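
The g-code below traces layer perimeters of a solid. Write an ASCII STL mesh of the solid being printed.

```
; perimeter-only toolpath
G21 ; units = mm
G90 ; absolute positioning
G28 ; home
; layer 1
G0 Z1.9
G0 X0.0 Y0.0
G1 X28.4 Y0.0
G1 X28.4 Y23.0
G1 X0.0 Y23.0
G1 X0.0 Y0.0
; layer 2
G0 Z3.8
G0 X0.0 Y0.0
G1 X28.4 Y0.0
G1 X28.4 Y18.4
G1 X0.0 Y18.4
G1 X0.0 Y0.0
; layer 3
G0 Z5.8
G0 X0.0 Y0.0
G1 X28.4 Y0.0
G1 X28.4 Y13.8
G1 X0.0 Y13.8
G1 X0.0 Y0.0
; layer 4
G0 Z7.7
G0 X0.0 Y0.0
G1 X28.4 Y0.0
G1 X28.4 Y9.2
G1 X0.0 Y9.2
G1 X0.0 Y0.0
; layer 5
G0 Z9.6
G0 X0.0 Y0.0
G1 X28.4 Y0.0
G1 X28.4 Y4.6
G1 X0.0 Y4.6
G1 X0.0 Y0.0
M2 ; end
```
solid part
  facet normal 0.0000 0.0000 -1.0000
    outer loop
      vertex 28.4 27.6 0.0
      vertex 28.4 0.0 0.0
      vertex 0.0 0.0 0.0
    endloop
  endfacet
  facet normal 0.0000 0.0000 -1.0000
    outer loop
      vertex 0.0 27.6 0.0
      vertex 28.4 27.6 0.0
      vertex 0.0 0.0 0.0
    endloop
  endfacet
  facet normal 0.0000 -1.0000 0.0000
    outer loop
      vertex 0.0 0.0 0.0
      vertex 28.4 0.0 0.0
      vertex 28.4 0.0 11.5
    endloop
  endfacet
  facet normal 0.0000 -1.0000 0.0000
    outer loop
      vertex 0.0 0.0 0.0
      vertex 28.4 0.0 11.5
      vertex 0.0 0.0 11.5
    endloop
  endfacet
  facet normal 0.0000 0.3846 0.9231
    outer loop
      vertex 0.0 0.0 11.5
      vertex 28.4 0.0 11.5
      vertex 28.4 27.6 0.0
    endloop
  endfacet
  facet normal 0.0000 0.3846 0.9231
    outer loop
      vertex 0.0 0.0 11.5
      vertex 28.4 27.6 0.0
      vertex 0.0 27.6 0.0
    endloop
  endfacet
  facet normal -1.0000 0.0000 0.0000
    outer loop
      vertex 0.0 0.0 11.5
      vertex 0.0 27.6 0.0
      vertex 0.0 0.0 0.0
    endloop
  endfacet
  facet normal 1.0000 0.0000 0.0000
    outer loop
      vertex 28.4 0.0 0.0
      vertex 28.4 27.6 0.0
      vertex 28.4 0.0 11.5
    endloop
  endfacet
endsolid part

The G0 Z moves step by Δz≈1.9 mm. The G1 loops shrink linearly with z, so the solid tapers from its base footprint up to z≈11.5. Closing with a flat bottom cap and the tapered top and triangulating gives 8 facets — a wedge (ramp): 28.4 × 27.6 mm base, rising to 11.5 mm along the y=0 edge and sloping linearly to z=0 at y=27.6.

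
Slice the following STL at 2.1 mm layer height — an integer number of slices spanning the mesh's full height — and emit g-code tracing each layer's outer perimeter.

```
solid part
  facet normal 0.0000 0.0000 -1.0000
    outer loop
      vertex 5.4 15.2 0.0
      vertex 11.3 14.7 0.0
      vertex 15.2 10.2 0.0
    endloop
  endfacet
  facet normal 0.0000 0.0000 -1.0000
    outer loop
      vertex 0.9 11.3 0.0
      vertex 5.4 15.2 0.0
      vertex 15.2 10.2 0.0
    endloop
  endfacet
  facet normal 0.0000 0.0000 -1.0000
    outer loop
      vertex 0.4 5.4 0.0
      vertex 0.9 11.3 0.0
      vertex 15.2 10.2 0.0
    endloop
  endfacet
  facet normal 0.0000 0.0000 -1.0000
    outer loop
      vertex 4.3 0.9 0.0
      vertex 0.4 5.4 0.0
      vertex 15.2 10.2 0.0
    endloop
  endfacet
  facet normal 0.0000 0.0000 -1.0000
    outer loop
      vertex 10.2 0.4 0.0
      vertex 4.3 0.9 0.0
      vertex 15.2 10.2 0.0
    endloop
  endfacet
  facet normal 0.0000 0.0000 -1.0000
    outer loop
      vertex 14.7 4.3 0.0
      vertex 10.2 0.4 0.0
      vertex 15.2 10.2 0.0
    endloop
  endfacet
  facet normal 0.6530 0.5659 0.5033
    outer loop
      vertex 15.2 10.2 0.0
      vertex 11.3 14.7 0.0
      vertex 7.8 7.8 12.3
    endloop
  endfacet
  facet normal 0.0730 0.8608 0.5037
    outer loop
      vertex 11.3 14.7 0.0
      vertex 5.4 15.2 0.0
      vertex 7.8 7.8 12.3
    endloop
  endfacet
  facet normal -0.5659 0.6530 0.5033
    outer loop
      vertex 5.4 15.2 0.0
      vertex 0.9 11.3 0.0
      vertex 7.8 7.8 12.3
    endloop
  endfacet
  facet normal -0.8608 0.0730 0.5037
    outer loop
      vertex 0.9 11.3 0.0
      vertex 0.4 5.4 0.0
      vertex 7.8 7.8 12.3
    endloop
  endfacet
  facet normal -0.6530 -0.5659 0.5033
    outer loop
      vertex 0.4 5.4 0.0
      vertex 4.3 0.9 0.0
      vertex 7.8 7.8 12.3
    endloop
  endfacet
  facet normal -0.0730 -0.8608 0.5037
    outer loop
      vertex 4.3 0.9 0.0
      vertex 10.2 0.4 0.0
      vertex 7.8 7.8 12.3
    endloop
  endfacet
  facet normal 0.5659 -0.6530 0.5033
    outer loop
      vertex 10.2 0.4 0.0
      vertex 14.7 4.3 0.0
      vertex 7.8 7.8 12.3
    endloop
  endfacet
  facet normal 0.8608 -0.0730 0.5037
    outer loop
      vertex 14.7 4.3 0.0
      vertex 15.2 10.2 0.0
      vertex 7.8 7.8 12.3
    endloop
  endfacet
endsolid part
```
; perimeter-only toolpath
G21 ; units = mm
G90 ; absolute positioning
G28 ; home
; layer 1
G0 Z2.1
G0 X14.0 Y9.8
G1 X10.7 Y13.5
G1 X5.8 Y14.0
G1 X2.1 Y10.7
G1 X1.6 Y5.8
G1 X4.9 Y2.1
G1 X9.8 Y1.6
G1 X13.5 Y4.9
G1 X14.0 Y9.8
; layer 2
G0 Z4.1
G0 X12.7 Y9.4
G1 X10.1 Y12.4
G1 X6.2 Y12.7
G1 X3.2 Y10.1
G1 X2.9 Y6.2
G1 X5.5 Y3.2
G1 X9.4 Y2.9
G1 X12.4 Y5.5
G1 X12.7 Y9.4
; layer 3
G0 Z6.2
G0 X11.5 Y9.0
G1 X9.6 Y11.2
G1 X6.6 Y11.5
G1 X4.3 Y9.6
G1 X4.1 Y6.6
G1 X6.0 Y4.3
G1 X9.0 Y4.1
G1 X11.2 Y6.0
G1 X11.5 Y9.0
; layer 4
G0 Z8.2
G0 X10.3 Y8.6
G1 X9.0 Y10.1
G1 X7.0 Y10.3
G1 X5.5 Y9.0
G1 X5.3 Y7.0
G1 X6.6 Y5.5
G1 X8.6 Y5.3
G1 X10.1 Y6.6
G1 X10.3 Y8.6
; layer 5
G0 Z10.3
G0 X9.0 Y8.2
G1 X8.4 Y8.9
G1 X7.4 Y9.0
G1 X6.7 Y8.4
G1 X6.6 Y7.4
G1 X7.2 Y6.7
G1 X8.2 Y6.6
G1 X8.9 Y7.2
G1 X9.0 Y8.2
M2 ; end

The solid is a regular 8-sided pyramid, base circumscribed radius ≈ 7.8 mm, apex at z ≈ 12.3 mm. Slicing at Δz = 2.1 mm — 6 equal slices spanning the solid's height, so layer i sits at z = i·h/6 — gives 5 non-empty perimeters. Each is a 8-segment closed polygon; G0 lifts to the layer z and rapids to the start vertex, then G1 traces the edges. The cross-section shrinks linearly with z (the slice at the apex is degenerate and omitted).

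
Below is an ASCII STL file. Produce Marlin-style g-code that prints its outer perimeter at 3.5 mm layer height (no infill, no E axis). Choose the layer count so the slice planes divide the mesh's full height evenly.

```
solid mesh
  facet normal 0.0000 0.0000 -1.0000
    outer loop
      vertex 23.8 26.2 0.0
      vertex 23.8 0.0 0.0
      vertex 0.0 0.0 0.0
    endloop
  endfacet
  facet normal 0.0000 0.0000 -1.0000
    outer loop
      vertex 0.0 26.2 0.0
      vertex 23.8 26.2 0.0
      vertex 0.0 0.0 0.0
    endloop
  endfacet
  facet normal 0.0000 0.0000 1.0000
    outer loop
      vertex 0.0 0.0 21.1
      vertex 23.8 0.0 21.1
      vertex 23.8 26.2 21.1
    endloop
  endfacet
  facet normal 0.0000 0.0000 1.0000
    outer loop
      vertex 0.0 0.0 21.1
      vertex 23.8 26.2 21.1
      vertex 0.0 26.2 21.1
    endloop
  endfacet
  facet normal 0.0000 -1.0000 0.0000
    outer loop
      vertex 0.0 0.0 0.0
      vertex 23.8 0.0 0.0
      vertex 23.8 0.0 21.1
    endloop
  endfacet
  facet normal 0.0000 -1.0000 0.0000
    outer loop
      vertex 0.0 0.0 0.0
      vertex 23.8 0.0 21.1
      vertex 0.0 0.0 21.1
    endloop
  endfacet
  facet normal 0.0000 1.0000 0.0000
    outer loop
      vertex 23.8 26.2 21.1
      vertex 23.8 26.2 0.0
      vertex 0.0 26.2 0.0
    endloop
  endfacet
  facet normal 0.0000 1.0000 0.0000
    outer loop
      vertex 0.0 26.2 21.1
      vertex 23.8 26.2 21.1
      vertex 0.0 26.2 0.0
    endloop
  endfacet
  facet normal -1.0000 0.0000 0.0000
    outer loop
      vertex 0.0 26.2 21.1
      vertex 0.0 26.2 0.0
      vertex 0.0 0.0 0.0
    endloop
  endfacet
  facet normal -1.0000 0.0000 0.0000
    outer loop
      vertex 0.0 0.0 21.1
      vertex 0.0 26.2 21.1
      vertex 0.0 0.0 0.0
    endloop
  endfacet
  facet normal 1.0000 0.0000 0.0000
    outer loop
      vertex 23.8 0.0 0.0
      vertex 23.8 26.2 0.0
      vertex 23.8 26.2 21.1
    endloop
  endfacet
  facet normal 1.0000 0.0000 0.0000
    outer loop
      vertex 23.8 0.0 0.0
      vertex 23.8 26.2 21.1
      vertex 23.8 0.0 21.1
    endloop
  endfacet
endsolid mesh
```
; perimeter-only toolpath
G21 ; units = mm
G90 ; absolute positioning
G28 ; home
; layer 1
G0 Z3.5
G0 X0.0 Y0.0
G1 X23.8 Y0.0
G1 X23.8 Y26.2
G1 X0.0 Y26.2
G1 X0.0 Y0.0
; layer 2
G0 Z7.0
G0 X0.0 Y0.0
G1 X23.8 Y0.0
G1 X23.8 Y26.2
G1 X0.0 Y26.2
G1 X0.0 Y0.0
; layer 3
G0 Z10.6
G0 X0.0 Y0.0
G1 X23.8 Y0.0
G1 X23.8 Y26.2
G1 X0.0 Y26.2
G1 X0.0 Y0.0
; layer 4
G0 Z14.1
G0 X0.0 Y0.0
G1 X23.8 Y0.0
G1 X23.8 Y26.2
G1 X0.0 Y26.2
G1 X0.0 Y0.0
; layer 5
G0 Z17.6
G0 X0.0 Y0.0
G1 X23.8 Y0.0
G1 X23.8 Y26.2
G1 X0.0 Y26.2
G1 X0.0 Y0.0
; layer 6
G0 Z21.1
G0 X0.0 Y0.0
G1 X23.8 Y0.0
G1 X23.8 Y26.2
G1 X0.0 Y26.2
G1 X0.0 Y0.0
M2 ; end

The solid is a rectangular box, roughly 23.8 × 26.2 mm footprint and 21.1 mm tall. Slicing at Δz = 3.5 mm — 6 equal slices spanning the solid's height, so layer i sits at z = i·h/6 — gives 6 non-empty perimeters. Each is a 4-segment closed polygon; G0 lifts to the layer z and rapids to the start vertex, then G1 traces the edges.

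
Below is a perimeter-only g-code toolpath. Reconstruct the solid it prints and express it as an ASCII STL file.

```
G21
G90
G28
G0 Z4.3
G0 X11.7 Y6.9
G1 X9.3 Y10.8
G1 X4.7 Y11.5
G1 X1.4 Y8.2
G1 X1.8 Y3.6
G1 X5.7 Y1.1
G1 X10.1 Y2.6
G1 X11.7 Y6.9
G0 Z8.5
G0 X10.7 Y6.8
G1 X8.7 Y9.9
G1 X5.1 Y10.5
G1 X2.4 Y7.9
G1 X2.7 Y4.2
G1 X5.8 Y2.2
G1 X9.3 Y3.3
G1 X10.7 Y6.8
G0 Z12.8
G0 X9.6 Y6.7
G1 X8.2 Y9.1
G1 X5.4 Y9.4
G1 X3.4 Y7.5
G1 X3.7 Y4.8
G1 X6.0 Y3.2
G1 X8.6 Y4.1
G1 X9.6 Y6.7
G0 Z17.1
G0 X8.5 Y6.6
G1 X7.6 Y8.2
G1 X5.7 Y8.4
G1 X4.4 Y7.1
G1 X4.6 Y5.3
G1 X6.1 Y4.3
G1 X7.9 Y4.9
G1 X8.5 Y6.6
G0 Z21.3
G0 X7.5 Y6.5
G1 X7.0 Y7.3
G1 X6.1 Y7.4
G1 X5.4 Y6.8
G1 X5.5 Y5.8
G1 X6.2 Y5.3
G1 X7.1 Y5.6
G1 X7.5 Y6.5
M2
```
solid part
  facet normal 0.0000 0.0000 -1.0000
    outer loop
      vertex 4.4 12.5 0.0
      vertex 9.9 11.7 0.0
      vertex 12.8 7.0 0.0
    endloop
  endfacet
  facet normal 0.0000 0.0000 -1.0000
    outer loop
      vertex 0.4 8.6 0.0
      vertex 4.4 12.5 0.0
      vertex 12.8 7.0 0.0
    endloop
  endfacet
  facet normal 0.0000 0.0000 -1.0000
    outer loop
      vertex 0.9 3.1 0.0
      vertex 0.4 8.6 0.0
      vertex 12.8 7.0 0.0
    endloop
  endfacet
  facet normal 0.0000 0.0000 -1.0000
    outer loop
      vertex 5.5 0.1 0.0
      vertex 0.9 3.1 0.0
      vertex 12.8 7.0 0.0
    endloop
  endfacet
  facet normal 0.0000 0.0000 -1.0000
    outer loop
      vertex 10.8 1.8 0.0
      vertex 5.5 0.1 0.0
      vertex 12.8 7.0 0.0
    endloop
  endfacet
  facet normal 0.8303 0.5123 0.2196
    outer loop
      vertex 12.8 7.0 0.0
      vertex 9.9 11.7 0.0
      vertex 6.4 6.4 25.6
    endloop
  endfacet
  facet normal 0.1404 0.9655 0.2191
    outer loop
      vertex 9.9 11.7 0.0
      vertex 4.4 12.5 0.0
      vertex 6.4 6.4 25.6
    endloop
  endfacet
  facet normal -0.6811 0.6985 0.2197
    outer loop
      vertex 4.4 12.5 0.0
      vertex 0.4 8.6 0.0
      vertex 6.4 6.4 25.6
    endloop
  endfacet
  facet normal -0.9715 -0.0883 0.2201
    outer loop
      vertex 0.4 8.6 0.0
      vertex 0.9 3.1 0.0
      vertex 6.4 6.4 25.6
    endloop
  endfacet
  facet normal -0.5329 -0.8171 0.2198
    outer loop
      vertex 0.9 3.1 0.0
      vertex 5.5 0.1 0.0
      vertex 6.4 6.4 25.6
    endloop
  endfacet
  facet normal 0.2981 -0.9293 0.2182
    outer loop
      vertex 5.5 0.1 0.0
      vertex 10.8 1.8 0.0
      vertex 6.4 6.4 25.6
    endloop
  endfacet
  facet normal 0.9106 -0.3502 0.2194
    outer loop
      vertex 10.8 1.8 0.0
      vertex 12.8 7.0 0.0
      vertex 6.4 6.4 25.6
    endloop
  endfacet
endsolid part

The G0 Z moves step by Δz≈4.3 mm. The G1 loops shrink linearly with z, so the solid tapers from its base footprint up to z≈25.6. Closing with a flat bottom cap and the tapered top and triangulating gives 12 facets — a regular 7-sided pyramid, base circumscribed radius ≈ 6.4 mm, apex at z ≈ 25.6 mm.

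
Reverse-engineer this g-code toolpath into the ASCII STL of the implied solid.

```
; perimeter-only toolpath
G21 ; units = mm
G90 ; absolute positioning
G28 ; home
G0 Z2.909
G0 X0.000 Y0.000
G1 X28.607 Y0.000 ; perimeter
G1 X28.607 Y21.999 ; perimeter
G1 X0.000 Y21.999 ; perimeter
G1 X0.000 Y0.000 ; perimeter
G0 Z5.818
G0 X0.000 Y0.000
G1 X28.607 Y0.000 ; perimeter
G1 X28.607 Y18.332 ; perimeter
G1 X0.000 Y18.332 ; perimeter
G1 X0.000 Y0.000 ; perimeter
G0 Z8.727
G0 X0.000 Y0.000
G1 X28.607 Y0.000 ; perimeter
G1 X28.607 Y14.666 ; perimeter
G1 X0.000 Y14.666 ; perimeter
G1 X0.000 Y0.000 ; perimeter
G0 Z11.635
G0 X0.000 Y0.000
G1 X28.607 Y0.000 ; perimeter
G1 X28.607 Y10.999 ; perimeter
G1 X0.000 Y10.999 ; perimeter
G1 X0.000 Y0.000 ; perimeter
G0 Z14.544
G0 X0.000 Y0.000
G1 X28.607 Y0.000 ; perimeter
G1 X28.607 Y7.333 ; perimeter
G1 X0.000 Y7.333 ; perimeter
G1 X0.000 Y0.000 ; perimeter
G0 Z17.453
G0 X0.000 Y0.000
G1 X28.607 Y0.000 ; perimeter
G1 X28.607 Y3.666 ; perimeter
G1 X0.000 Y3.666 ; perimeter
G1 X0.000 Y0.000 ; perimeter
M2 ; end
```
solid part
  facet normal 0.0000 0.0000 -1.0000
    outer loop
      vertex 28.607 25.665 0.000
      vertex 28.607 0.000 0.000
      vertex 0.000 0.000 0.000
    endloop
  endfacet
  facet normal 0.0000 0.0000 -1.0000
    outer loop
      vertex 0.000 25.665 0.000
      vertex 28.607 25.665 0.000
      vertex 0.000 0.000 0.000
    endloop
  endfacet
  facet normal 0.0000 -1.0000 0.0000
    outer loop
      vertex 0.000 0.000 0.000
      vertex 28.607 0.000 0.000
      vertex 28.607 0.000 20.362
    endloop
  endfacet
  facet normal 0.0000 -1.0000 0.0000
    outer loop
      vertex 0.000 0.000 0.000
      vertex 28.607 0.000 20.362
      vertex 0.000 0.000 20.362
    endloop
  endfacet
  facet normal 0.0000 0.6215 0.7834
    outer loop
      vertex 0.000 0.000 20.362
      vertex 28.607 0.000 20.362
      vertex 28.607 25.665 0.000
    endloop
  endfacet
  facet normal 0.0000 0.6215 0.7834
    outer loop
      vertex 0.000 0.000 20.362
      vertex 28.607 25.665 0.000
      vertex 0.000 25.665 0.000
    endloop
  endfacet
  facet normal -1.0000 0.0000 0.0000
    outer loop
      vertex 0.000 0.000 20.362
      vertex 0.000 25.665 0.000
      vertex 0.000 0.000 0.000
    endloop
  endfacet
  facet normal 1.0000 0.0000 0.0000
    outer loop
      vertex 28.607 0.000 0.000
      vertex 28.607 25.665 0.000
      vertex 28.607 0.000 20.362
    endloop
  endfacet
endsolid part

The G0 Z moves step by Δz≈2.909 mm. The G1 loops shrink linearly with z, so the solid tapers from its base footprint up to z≈20.4. Closing with a flat bottom cap and the tapered top and triangulating gives 8 facets — a wedge (ramp): 28.6 × 25.7 mm base, rising to 20.4 mm along the y=0 edge and sloping linearly to z=0 at y=25.7.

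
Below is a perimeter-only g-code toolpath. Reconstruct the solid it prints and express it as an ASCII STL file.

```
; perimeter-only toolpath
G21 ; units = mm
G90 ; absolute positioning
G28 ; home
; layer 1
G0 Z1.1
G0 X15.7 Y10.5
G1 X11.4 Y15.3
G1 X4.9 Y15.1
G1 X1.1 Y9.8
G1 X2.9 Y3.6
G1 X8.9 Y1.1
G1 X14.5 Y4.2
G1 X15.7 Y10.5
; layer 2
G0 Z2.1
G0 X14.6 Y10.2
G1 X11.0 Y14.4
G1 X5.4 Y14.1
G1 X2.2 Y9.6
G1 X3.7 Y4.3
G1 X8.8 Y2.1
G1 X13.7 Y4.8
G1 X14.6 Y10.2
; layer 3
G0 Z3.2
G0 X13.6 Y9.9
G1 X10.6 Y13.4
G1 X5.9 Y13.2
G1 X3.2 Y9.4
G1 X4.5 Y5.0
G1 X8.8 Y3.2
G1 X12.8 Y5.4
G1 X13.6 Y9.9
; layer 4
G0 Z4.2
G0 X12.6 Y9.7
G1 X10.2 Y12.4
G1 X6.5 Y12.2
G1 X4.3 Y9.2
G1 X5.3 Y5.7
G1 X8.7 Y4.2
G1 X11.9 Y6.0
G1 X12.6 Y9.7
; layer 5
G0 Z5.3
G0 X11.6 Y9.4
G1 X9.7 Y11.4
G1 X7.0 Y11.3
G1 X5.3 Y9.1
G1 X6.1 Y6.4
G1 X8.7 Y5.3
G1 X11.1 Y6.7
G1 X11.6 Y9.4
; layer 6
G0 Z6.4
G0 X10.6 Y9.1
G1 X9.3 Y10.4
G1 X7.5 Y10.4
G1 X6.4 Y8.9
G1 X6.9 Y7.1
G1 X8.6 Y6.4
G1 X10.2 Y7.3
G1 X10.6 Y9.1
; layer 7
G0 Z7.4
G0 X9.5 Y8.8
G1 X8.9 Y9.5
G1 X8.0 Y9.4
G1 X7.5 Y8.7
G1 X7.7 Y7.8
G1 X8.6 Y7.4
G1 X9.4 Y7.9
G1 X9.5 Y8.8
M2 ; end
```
solid part
  facet normal 0.0000 0.0000 -1.0000
    outer loop
      vertex 4.4 16.0 0.0
      vertex 11.8 16.3 0.0
      vertex 16.7 10.8 0.0
    endloop
  endfacet
  facet normal 0.0000 0.0000 -1.0000
    outer loop
      vertex 0.1 10.0 0.0
      vertex 4.4 16.0 0.0
      vertex 16.7 10.8 0.0
    endloop
  endfacet
  facet normal 0.0000 0.0000 -1.0000
    outer loop
      vertex 2.1 2.9 0.0
      vertex 0.1 10.0 0.0
      vertex 16.7 10.8 0.0
    endloop
  endfacet
  facet normal 0.0000 0.0000 -1.0000
    outer loop
      vertex 8.9 0.0 0.0
      vertex 2.1 2.9 0.0
      vertex 16.7 10.8 0.0
    endloop
  endfacet
  facet normal 0.0000 0.0000 -1.0000
    outer loop
      vertex 15.4 3.6 0.0
      vertex 8.9 0.0 0.0
      vertex 16.7 10.8 0.0
    endloop
  endfacet
  facet normal 0.5549 0.4944 0.6691
    outer loop
      vertex 16.7 10.8 0.0
      vertex 11.8 16.3 0.0
      vertex 8.5 8.5 8.5
    endloop
  endfacet
  facet normal -0.0301 0.7423 0.6694
    outer loop
      vertex 11.8 16.3 0.0
      vertex 4.4 16.0 0.0
      vertex 8.5 8.5 8.5
    endloop
  endfacet
  facet normal -0.6023 0.4317 0.6714
    outer loop
      vertex 4.4 16.0 0.0
      vertex 0.1 10.0 0.0
      vertex 8.5 8.5 8.5
    endloop
  endfacet
  facet normal -0.7143 -0.2012 0.6703
    outer loop
      vertex 0.1 10.0 0.0
      vertex 2.1 2.9 0.0
      vertex 8.5 8.5 8.5
    endloop
  endfacet
  facet normal -0.2914 -0.6832 0.6695
    outer loop
      vertex 2.1 2.9 0.0
      vertex 8.9 0.0 0.0
      vertex 8.5 8.5 8.5
    endloop
  endfacet
  facet normal 0.3606 -0.6510 0.6680
    outer loop
      vertex 8.9 0.0 0.0
      vertex 15.4 3.6 0.0
      vertex 8.5 8.5 8.5
    endloop
  endfacet
  facet normal 0.7310 -0.1320 0.6695
    outer loop
      vertex 15.4 3.6 0.0
      vertex 16.7 10.8 0.0
      vertex 8.5 8.5 8.5
    endloop
  endfacet
endsolid part

The G0 Z moves step by Δz≈1.1 mm. The G1 loops shrink linearly with z, so the solid tapers from its base footprint up to z≈8.5. Closing with a flat bottom cap and the tapered top and triangulating gives 12 facets — a regular 7-sided pyramid, base circumscribed radius ≈ 8.5 mm, apex at z ≈ 8.5 mm.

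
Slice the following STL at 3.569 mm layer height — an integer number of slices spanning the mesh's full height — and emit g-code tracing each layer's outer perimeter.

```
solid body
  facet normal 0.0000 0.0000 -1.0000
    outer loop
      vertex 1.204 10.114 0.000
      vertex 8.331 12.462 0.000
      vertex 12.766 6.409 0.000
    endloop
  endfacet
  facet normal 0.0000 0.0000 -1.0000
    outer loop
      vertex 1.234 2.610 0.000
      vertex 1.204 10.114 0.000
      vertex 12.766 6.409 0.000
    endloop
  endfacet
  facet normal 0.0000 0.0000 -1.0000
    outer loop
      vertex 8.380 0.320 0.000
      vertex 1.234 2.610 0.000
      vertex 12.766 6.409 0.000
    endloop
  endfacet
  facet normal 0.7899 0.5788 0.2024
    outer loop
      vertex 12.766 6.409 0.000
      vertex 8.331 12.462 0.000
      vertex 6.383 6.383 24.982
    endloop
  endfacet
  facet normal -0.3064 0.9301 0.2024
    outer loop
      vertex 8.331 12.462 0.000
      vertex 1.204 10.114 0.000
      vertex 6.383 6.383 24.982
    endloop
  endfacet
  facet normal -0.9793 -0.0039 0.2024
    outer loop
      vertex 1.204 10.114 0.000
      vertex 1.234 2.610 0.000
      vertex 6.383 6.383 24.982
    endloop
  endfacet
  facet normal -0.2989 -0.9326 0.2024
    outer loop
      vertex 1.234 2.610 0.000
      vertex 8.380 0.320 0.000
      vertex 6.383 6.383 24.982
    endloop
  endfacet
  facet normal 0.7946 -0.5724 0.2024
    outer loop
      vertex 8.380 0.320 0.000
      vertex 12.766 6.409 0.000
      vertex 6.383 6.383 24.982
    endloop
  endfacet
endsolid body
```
; perimeter-only toolpath
G21 ; units = mm
G90 ; absolute positioning
G28 ; home
; layer 1
G0 Z3.569
G0 X11.854 Y6.405
G1 X8.053 Y11.594
G1 X1.944 Y9.581
G1 X1.970 Y3.149
G1 X8.095 Y1.186
G1 X11.854 Y6.405
; layer 2
G0 Z7.138
G0 X10.942 Y6.402
G1 X7.774 Y10.725
G1 X2.684 Y9.048
G1 X2.705 Y3.688
G1 X7.809 Y2.052
G1 X10.942 Y6.402
; layer 3
G0 Z10.707
G0 X10.030 Y6.398
G1 X7.496 Y9.857
G1 X3.424 Y8.515
G1 X3.441 Y4.227
G1 X7.524 Y2.918
G1 X10.030 Y6.398
; layer 4
G0 Z14.275
G0 X9.119 Y6.394
G1 X7.218 Y8.988
G1 X4.163 Y7.982
G1 X4.176 Y4.766
G1 X7.239 Y3.785
G1 X9.119 Y6.394
; layer 5
G0 Z17.844
G0 X8.207 Y6.390
G1 X6.940 Y8.120
G1 X4.903 Y7.449
G1 X4.912 Y5.305
G1 X6.954 Y4.651
G1 X8.207 Y6.390
; layer 6
G0 Z21.413
G0 X7.295 Y6.387
G1 X6.661 Y7.251
G1 X5.643 Y6.916
G1 X5.647 Y5.844
G1 X6.668 Y5.517
G1 X7.295 Y6.387
M2 ; end

The solid is a regular 5-sided pyramid, base circumscribed radius ≈ 6.38 mm, apex at z ≈ 25 mm. Slicing at Δz = 3.569 mm — 7 equal slices spanning the solid's height, so layer i sits at z = i·h/7 — gives 6 non-empty perimeters. Each is a 5-segment closed polygon; G0 lifts to the layer z and rapids to the start vertex, then G1 traces the edges. The cross-section shrinks linearly with z (the slice at the apex is degenerate and omitted).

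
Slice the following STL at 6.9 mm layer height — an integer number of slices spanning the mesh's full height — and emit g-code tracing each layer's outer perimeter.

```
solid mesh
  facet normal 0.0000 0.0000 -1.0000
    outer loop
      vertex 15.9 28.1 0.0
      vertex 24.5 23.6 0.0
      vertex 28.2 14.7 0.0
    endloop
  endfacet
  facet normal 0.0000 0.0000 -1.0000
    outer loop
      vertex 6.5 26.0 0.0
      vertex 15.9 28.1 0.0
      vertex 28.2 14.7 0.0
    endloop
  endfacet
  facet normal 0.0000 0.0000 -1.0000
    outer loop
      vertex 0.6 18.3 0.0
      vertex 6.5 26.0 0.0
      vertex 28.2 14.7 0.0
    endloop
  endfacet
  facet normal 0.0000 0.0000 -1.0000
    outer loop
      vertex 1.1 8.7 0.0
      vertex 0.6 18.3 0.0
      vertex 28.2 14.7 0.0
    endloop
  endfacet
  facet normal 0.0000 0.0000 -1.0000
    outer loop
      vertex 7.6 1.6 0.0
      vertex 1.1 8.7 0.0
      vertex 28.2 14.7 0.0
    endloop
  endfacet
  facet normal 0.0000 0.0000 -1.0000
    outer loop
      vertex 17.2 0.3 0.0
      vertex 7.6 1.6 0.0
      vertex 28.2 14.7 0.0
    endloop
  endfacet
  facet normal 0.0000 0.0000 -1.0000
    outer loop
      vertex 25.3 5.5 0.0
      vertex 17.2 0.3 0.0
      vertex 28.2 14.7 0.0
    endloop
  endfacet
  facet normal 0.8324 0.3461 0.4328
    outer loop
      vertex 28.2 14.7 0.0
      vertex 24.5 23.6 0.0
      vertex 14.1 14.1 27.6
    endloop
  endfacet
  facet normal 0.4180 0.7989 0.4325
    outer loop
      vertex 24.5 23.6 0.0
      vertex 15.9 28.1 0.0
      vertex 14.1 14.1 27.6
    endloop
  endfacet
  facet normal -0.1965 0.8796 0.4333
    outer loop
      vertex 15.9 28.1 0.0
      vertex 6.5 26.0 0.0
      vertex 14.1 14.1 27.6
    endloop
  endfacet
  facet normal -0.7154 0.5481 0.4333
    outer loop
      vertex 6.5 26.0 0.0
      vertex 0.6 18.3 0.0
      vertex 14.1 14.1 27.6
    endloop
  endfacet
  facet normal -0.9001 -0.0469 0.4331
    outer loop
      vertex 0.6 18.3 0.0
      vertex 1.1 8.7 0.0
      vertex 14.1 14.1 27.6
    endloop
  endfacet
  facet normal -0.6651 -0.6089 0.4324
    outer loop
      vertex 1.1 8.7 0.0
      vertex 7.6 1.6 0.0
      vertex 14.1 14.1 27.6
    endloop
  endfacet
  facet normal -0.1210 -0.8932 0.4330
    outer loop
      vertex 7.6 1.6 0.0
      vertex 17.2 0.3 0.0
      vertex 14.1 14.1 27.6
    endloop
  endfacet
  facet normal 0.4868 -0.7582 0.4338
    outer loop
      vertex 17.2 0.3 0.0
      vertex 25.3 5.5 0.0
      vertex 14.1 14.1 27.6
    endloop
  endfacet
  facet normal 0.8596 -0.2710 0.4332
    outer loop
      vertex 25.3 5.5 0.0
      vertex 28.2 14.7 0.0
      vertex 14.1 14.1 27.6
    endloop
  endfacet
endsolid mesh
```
; perimeter-only toolpath
G21 ; units = mm
G90 ; absolute positioning
G28 ; home
; layer 1
G0 Z6.9
G0 X24.7 Y14.5
G1 X21.9 Y21.2
G1 X15.5 Y24.6
G1 X8.4 Y23.0
G1 X4.0 Y17.2
G1 X4.3 Y10.0
G1 X9.2 Y4.7
G1 X16.4 Y3.8
G1 X22.5 Y7.7
G1 X24.7 Y14.5
; layer 2
G0 Z13.8
G0 X21.1 Y14.4
G1 X19.3 Y18.9
G1 X15.0 Y21.1
G1 X10.3 Y20.1
G1 X7.3 Y16.2
G1 X7.6 Y11.4
G1 X10.8 Y7.8
G1 X15.6 Y7.2
G1 X19.7 Y9.8
G1 X21.1 Y14.4
; layer 3
G0 Z20.7
G0 X17.6 Y14.2
G1 X16.7 Y16.5
G1 X14.5 Y17.6
G1 X12.2 Y17.1
G1 X10.7 Y15.1
G1 X10.9 Y12.8
G1 X12.5 Y11.0
G1 X14.9 Y10.7
G1 X16.9 Y12.0
G1 X17.6 Y14.2
M2 ; end

The solid is a regular 9-sided pyramid, base circumscribed radius ≈ 14.1 mm, apex at z ≈ 27.6 mm. Slicing at Δz = 6.9 mm — 4 equal slices spanning the solid's height, so layer i sits at z = i·h/4 — gives 3 non-empty perimeters. Each is a 9-segment closed polygon; G0 lifts to the layer z and rapids to the start vertex, then G1 traces the edges. The cross-section shrinks linearly with z (the slice at the apex is degenerate and omitted).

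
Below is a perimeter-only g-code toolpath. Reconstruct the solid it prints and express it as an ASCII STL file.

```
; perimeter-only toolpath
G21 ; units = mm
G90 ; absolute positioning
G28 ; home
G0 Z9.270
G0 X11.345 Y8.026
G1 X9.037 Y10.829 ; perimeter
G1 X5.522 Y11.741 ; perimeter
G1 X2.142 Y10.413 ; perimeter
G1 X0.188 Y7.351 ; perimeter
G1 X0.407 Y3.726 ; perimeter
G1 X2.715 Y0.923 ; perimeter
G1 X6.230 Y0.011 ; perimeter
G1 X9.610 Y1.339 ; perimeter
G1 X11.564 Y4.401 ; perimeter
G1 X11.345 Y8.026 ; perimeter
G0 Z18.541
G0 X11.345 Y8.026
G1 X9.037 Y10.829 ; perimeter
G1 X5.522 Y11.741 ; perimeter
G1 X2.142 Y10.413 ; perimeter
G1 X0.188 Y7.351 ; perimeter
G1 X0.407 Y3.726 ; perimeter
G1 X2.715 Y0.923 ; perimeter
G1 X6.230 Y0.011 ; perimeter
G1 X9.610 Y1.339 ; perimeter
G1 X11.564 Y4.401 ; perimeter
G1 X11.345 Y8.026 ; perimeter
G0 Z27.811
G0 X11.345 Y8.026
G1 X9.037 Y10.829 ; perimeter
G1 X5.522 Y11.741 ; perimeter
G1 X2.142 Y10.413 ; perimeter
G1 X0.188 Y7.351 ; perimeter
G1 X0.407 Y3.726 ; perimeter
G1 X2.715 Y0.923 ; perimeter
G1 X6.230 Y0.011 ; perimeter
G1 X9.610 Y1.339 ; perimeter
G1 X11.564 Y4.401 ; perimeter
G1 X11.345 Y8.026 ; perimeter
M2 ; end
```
solid part
  facet normal 0.0000 0.0000 -1.0000
    outer loop
      vertex 5.522 11.741 0.000
      vertex 9.037 10.829 0.000
      vertex 11.345 8.026 0.000
    endloop
  endfacet
  facet normal 0.0000 0.0000 -1.0000
    outer loop
      vertex 2.142 10.413 0.000
      vertex 5.522 11.741 0.000
      vertex 11.345 8.026 0.000
    endloop
  endfacet
  facet normal 0.0000 0.0000 -1.0000
    outer loop
      vertex 0.188 7.351 0.000
      vertex 2.142 10.413 0.000
      vertex 11.345 8.026 0.000
    endloop
  endfacet
  facet normal 0.0000 0.0000 -1.0000
    outer loop
      vertex 0.407 3.726 0.000
      vertex 0.188 7.351 0.000
      vertex 11.345 8.026 0.000
    endloop
  endfacet
  facet normal 0.0000 0.0000 -1.0000
    outer loop
      vertex 2.715 0.923 0.000
      vertex 0.407 3.726 0.000
      vertex 11.345 8.026 0.000
    endloop
  endfacet
  facet normal 0.0000 0.0000 -1.0000
    outer loop
      vertex 6.230 0.011 0.000
      vertex 2.715 0.923 0.000
      vertex 11.345 8.026 0.000
    endloop
  endfacet
  facet normal 0.0000 0.0000 -1.0000
    outer loop
      vertex 9.610 1.339 0.000
      vertex 6.230 0.011 0.000
      vertex 11.345 8.026 0.000
    endloop
  endfacet
  facet normal 0.0000 0.0000 -1.0000
    outer loop
      vertex 11.564 4.401 0.000
      vertex 9.610 1.339 0.000
      vertex 11.345 8.026 0.000
    endloop
  endfacet
  facet normal 0.0000 0.0000 1.0000
    outer loop
      vertex 11.345 8.026 27.811
      vertex 9.037 10.829 27.811
      vertex 5.522 11.741 27.811
    endloop
  endfacet
  facet normal 0.0000 0.0000 1.0000
    outer loop
      vertex 11.345 8.026 27.811
      vertex 5.522 11.741 27.811
      vertex 2.142 10.413 27.811
    endloop
  endfacet
  facet normal 0.0000 0.0000 1.0000
    outer loop
      vertex 11.345 8.026 27.811
      vertex 2.142 10.413 27.811
      vertex 0.188 7.351 27.811
    endloop
  endfacet
  facet normal 0.0000 0.0000 1.0000
    outer loop
      vertex 11.345 8.026 27.811
      vertex 0.188 7.351 27.811
      vertex 0.407 3.726 27.811
    endloop
  endfacet
  facet normal 0.0000 0.0000 1.0000
    outer loop
      vertex 11.345 8.026 27.811
      vertex 0.407 3.726 27.811
      vertex 2.715 0.923 27.811
    endloop
  endfacet
  facet normal 0.0000 0.0000 1.0000
    outer loop
      vertex 11.345 8.026 27.811
      vertex 2.715 0.923 27.811
      vertex 6.230 0.011 27.811
    endloop
  endfacet
  facet normal 0.0000 0.0000 1.0000
    outer loop
      vertex 11.345 8.026 27.811
      vertex 6.230 0.011 27.811
      vertex 9.610 1.339 27.811
    endloop
  endfacet
  facet normal 0.0000 0.0000 1.0000
    outer loop
      vertex 11.345 8.026 27.811
      vertex 9.610 1.339 27.811
      vertex 11.564 4.401 27.811
    endloop
  endfacet
  facet normal 0.7720 0.6356 0.0000
    outer loop
      vertex 11.345 8.026 0.000
      vertex 9.037 10.829 0.000
      vertex 9.037 10.829 27.811
    endloop
  endfacet
  facet normal 0.7720 0.6356 0.0000
    outer loop
      vertex 11.345 8.026 0.000
      vertex 9.037 10.829 27.811
      vertex 11.345 8.026 27.811
    endloop
  endfacet
  facet normal 0.2511 0.9679 0.0000
    outer loop
      vertex 9.037 10.829 0.000
      vertex 5.522 11.741 0.000
      vertex 5.522 11.741 27.811
    endloop
  endfacet
  facet normal 0.2511 0.9679 0.0000
    outer loop
      vertex 9.037 10.829 0.000
      vertex 5.522 11.741 27.811
      vertex 9.037 10.829 27.811
    endloop
  endfacet
  facet normal -0.3657 0.9307 0.0000
    outer loop
      vertex 5.522 11.741 0.000
      vertex 2.142 10.413 0.000
      vertex 2.142 10.413 27.811
    endloop
  endfacet
  facet normal -0.3657 0.9307 0.0000
    outer loop
      vertex 5.522 11.741 0.000
      vertex 2.142 10.413 27.811
      vertex 5.522 11.741 27.811
    endloop
  endfacet
  facet normal -0.8430 0.5379 0.0000
    outer loop
      vertex 2.142 10.413 0.000
      vertex 0.188 7.351 0.000
      vertex 0.188 7.351 27.811
    endloop
  endfacet
  facet normal -0.8430 0.5379 0.0000
    outer loop
      vertex 2.142 10.413 0.000
      vertex 0.188 7.351 27.811
      vertex 2.142 10.413 27.811
    endloop
  endfacet
  facet normal -0.9982 -0.0603 0.0000
    outer loop
      vertex 0.188 7.351 0.000
      vertex 0.407 3.726 0.000
      vertex 0.407 3.726 27.811
    endloop
  endfacet
  facet normal -0.9982 -0.0603 0.0000
    outer loop
      vertex 0.188 7.351 0.000
      vertex 0.407 3.726 27.811
      vertex 0.188 7.351 27.811
    endloop
  endfacet
  facet normal -0.7720 -0.6356 0.0000
    outer loop
      vertex 0.407 3.726 0.000
      vertex 2.715 0.923 0.000
      vertex 2.715 0.923 27.811
    endloop
  endfacet
  facet normal -0.7720 -0.6356 0.0000
    outer loop
      vertex 0.407 3.726 0.000
      vertex 2.715 0.923 27.811
      vertex 0.407 3.726 27.811
    endloop
  endfacet
  facet normal -0.2511 -0.9679 0.0000
    outer loop
      vertex 2.715 0.923 0.000
      vertex 6.230 0.011 0.000
      vertex 6.230 0.011 27.811
    endloop
  endfacet
  facet normal -0.2511 -0.9679 0.0000
    outer loop
      vertex 2.715 0.923 0.000
      vertex 6.230 0.011 27.811
      vertex 2.715 0.923 27.811
    endloop
  endfacet
  facet normal 0.3657 -0.9307 0.0000
    outer loop
      vertex 6.230 0.011 0.000
      vertex 9.610 1.339 0.000
      vertex 9.610 1.339 27.811
    endloop
  endfacet
  facet normal 0.3657 -0.9307 0.0000
    outer loop
      vertex 6.230 0.011 0.000
      vertex 9.610 1.339 27.811
      vertex 6.230 0.011 27.811
    endloop
  endfacet
  facet normal 0.8430 -0.5379 0.0000
    outer loop
      vertex 9.610 1.339 0.000
      vertex 11.564 4.401 0.000
      vertex 11.564 4.401 27.811
    endloop
  endfacet
  facet normal 0.8430 -0.5379 0.0000
    outer loop
      vertex 9.610 1.339 0.000
      vertex 11.564 4.401 27.811
      vertex 9.610 1.339 27.811
    endloop
  endfacet
  facet normal 0.9982 0.0603 0.0000
    outer loop
      vertex 11.564 4.401 0.000
      vertex 11.345 8.026 0.000
      vertex 11.345 8.026 27.811
    endloop
  endfacet
  facet normal 0.9982 0.0603 0.0000
    outer loop
      vertex 11.564 4.401 0.000
      vertex 11.345 8.026 27.811
      vertex 11.564 4.401 27.811
    endloop
  endfacet
endsolid part

The G0 Z moves step by Δz≈9.270 mm. Every layer's G1 loop is the same polygon, so the solid is a straight extrusion of it from z=0 to z≈27.8. Closing with flat bottom and top caps and triangulating gives 36 facets — a regular 10-sided prism (a cylinder approximated with 10 flat sides), circumscribed radius ≈ 5.88 mm, height ≈ 27.8 mm.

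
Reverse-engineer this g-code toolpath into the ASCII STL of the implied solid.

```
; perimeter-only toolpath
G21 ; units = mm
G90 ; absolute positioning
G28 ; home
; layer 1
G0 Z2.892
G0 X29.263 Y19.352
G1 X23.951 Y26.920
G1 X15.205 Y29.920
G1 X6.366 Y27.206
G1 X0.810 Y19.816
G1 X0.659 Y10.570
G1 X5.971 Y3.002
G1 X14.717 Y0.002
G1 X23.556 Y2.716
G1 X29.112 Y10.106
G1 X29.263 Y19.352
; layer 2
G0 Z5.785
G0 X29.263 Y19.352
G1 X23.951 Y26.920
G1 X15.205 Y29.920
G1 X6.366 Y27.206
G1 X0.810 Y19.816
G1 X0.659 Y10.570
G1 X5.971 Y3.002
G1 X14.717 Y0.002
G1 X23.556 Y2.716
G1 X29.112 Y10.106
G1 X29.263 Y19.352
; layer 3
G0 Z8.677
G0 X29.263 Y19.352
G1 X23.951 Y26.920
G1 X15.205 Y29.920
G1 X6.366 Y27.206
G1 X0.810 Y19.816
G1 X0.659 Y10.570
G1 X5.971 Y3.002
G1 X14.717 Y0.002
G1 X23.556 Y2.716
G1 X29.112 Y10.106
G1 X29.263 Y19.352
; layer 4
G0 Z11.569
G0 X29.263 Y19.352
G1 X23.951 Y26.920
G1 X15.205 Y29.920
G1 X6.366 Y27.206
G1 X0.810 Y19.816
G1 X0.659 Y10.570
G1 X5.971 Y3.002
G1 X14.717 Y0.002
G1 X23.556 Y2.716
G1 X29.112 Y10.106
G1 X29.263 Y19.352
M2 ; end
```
solid part
  facet normal 0.0000 0.0000 -1.0000
    outer loop
      vertex 15.205 29.920 0.000
      vertex 23.951 26.920 0.000
      vertex 29.263 19.352 0.000
    endloop
  endfacet
  facet normal 0.0000 0.0000 -1.0000
    outer loop
      vertex 6.366 27.206 0.000
      vertex 15.205 29.920 0.000
      vertex 29.263 19.352 0.000
    endloop
  endfacet
  facet normal 0.0000 0.0000 -1.0000
    outer loop
      vertex 0.810 19.816 0.000
      vertex 6.366 27.206 0.000
      vertex 29.263 19.352 0.000
    endloop
  endfacet
  facet normal 0.0000 0.0000 -1.0000
    outer loop
      vertex 0.659 10.570 0.000
      vertex 0.810 19.816 0.000
      vertex 29.263 19.352 0.000
    endloop
  endfacet
  facet normal 0.0000 0.0000 -1.0000
    outer loop
      vertex 5.971 3.002 0.000
      vertex 0.659 10.570 0.000
      vertex 29.263 19.352 0.000
    endloop
  endfacet
  facet normal 0.0000 0.0000 -1.0000
    outer loop
      vertex 14.717 0.002 0.000
      vertex 5.971 3.002 0.000
      vertex 29.263 19.352 0.000
    endloop
  endfacet
  facet normal 0.0000 0.0000 -1.0000
    outer loop
      vertex 23.556 2.716 0.000
      vertex 14.717 0.002 0.000
      vertex 29.263 19.352 0.000
    endloop
  endfacet
  facet normal 0.0000 0.0000 -1.0000
    outer loop
      vertex 29.112 10.106 0.000
      vertex 23.556 2.716 0.000
      vertex 29.263 19.352 0.000
    endloop
  endfacet
  facet normal 0.0000 0.0000 1.0000
    outer loop
      vertex 29.263 19.352 11.569
      vertex 23.951 26.920 11.569
      vertex 15.205 29.920 11.569
    endloop
  endfacet
  facet normal 0.0000 0.0000 1.0000
    outer loop
      vertex 29.263 19.352 11.569
      vertex 15.205 29.920 11.569
      vertex 6.366 27.206 11.569
    endloop
  endfacet
  facet normal 0.0000 0.0000 1.0000
    outer loop
      vertex 29.263 19.352 11.569
      vertex 6.366 27.206 11.569
      vertex 0.810 19.816 11.569
    endloop
  endfacet
  facet normal 0.0000 0.0000 1.0000
    outer loop
      vertex 29.263 19.352 11.569
      vertex 0.810 19.816 11.569
      vertex 0.659 10.570 11.569
    endloop
  endfacet
  facet normal 0.0000 0.0000 1.0000
    outer loop
      vertex 29.263 19.352 11.569
      vertex 0.659 10.570 11.569
      vertex 5.971 3.002 11.569
    endloop
  endfacet
  facet normal 0.0000 0.0000 1.0000
    outer loop
      vertex 29.263 19.352 11.569
      vertex 5.971 3.002 11.569
      vertex 14.717 0.002 11.569
    endloop
  endfacet
  facet normal 0.0000 0.0000 1.0000
    outer loop
      vertex 29.263 19.352 11.569
      vertex 14.717 0.002 11.569
      vertex 23.556 2.716 11.569
    endloop
  endfacet
  facet normal 0.0000 0.0000 1.0000
    outer loop
      vertex 29.263 19.352 11.569
      vertex 23.556 2.716 11.569
      vertex 29.112 10.106 11.569
    endloop
  endfacet
  facet normal 0.8185 0.5745 0.0000
    outer loop
      vertex 29.263 19.352 0.000
      vertex 23.951 26.920 0.000
      vertex 23.951 26.920 11.569
    endloop
  endfacet
  facet normal 0.8185 0.5745 0.0000
    outer loop
      vertex 29.263 19.352 0.000
      vertex 23.951 26.920 11.569
      vertex 29.263 19.352 11.569
    endloop
  endfacet
  facet normal 0.3245 0.9459 0.0000
    outer loop
      vertex 23.951 26.920 0.000
      vertex 15.205 29.920 0.000
      vertex 15.205 29.920 11.569
    endloop
  endfacet
  facet normal 0.3245 0.9459 0.0000
    outer loop
      vertex 23.951 26.920 0.000
      vertex 15.205 29.920 11.569
      vertex 23.951 26.920 11.569
    endloop
  endfacet
  facet normal -0.2935 0.9560 0.0000
    outer loop
      vertex 15.205 29.920 0.000
      vertex 6.366 27.206 0.000
      vertex 6.366 27.206 11.569
    endloop
  endfacet
  facet normal -0.2935 0.9560 0.0000
    outer loop
      vertex 15.205 29.920 0.000
      vertex 6.366 27.206 11.569
      vertex 15.205 29.920 11.569
    endloop
  endfacet
  facet normal -0.7993 0.6009 0.0000
    outer loop
      vertex 6.366 27.206 0.000
      vertex 0.810 19.816 0.000
      vertex 0.810 19.816 11.569
    endloop
  endfacet
  facet normal -0.7993 0.6009 0.0000
    outer loop
      vertex 6.366 27.206 0.000
      vertex 0.810 19.816 11.569
      vertex 6.366 27.206 11.569
    endloop
  endfacet
  facet normal -0.9999 0.0163 0.0000
    outer loop
      vertex 0.810 19.816 0.000
      vertex 0.659 10.570 0.000
      vertex 0.659 10.570 11.569
    endloop
  endfacet
  facet normal -0.9999 0.0163 0.0000
    outer loop
      vertex 0.810 19.816 0.000
      vertex 0.659 10.570 11.569
      vertex 0.810 19.816 11.569
    endloop
  endfacet
  facet normal -0.8185 -0.5745 0.0000
    outer loop
      vertex 0.659 10.570 0.000
      vertex 5.971 3.002 0.000
      vertex 5.971 3.002 11.569
    endloop
  endfacet
  facet normal -0.8185 -0.5745 0.0000
    outer loop
      vertex 0.659 10.570 0.000
      vertex 5.971 3.002 11.569
      vertex 0.659 10.570 11.569
    endloop
  endfacet
  facet normal -0.3245 -0.9459 0.0000
    outer loop
      vertex 5.971 3.002 0.000
      vertex 14.717 0.002 0.000
      vertex 14.717 0.002 11.569
    endloop
  endfacet
  facet normal -0.3245 -0.9459 0.0000
    outer loop
      vertex 5.971 3.002 0.000
      vertex 14.717 0.002 11.569
      vertex 5.971 3.002 11.569
    endloop
  endfacet
  facet normal 0.2935 -0.9560 0.0000
    outer loop
      vertex 14.717 0.002 0.000
      vertex 23.556 2.716 0.000
      vertex 23.556 2.716 11.569
    endloop
  endfacet
  facet normal 0.2935 -0.9560 0.0000
    outer loop
      vertex 14.717 0.002 0.000
      vertex 23.556 2.716 11.569
      vertex 14.717 0.002 11.569
    endloop
  endfacet
  facet normal 0.7993 -0.6009 0.0000
    outer loop
      vertex 23.556 2.716 0.000
      vertex 29.112 10.106 0.000
      vertex 29.112 10.106 11.569
    endloop
  endfacet
  facet normal 0.7993 -0.6009 0.0000
    outer loop
      vertex 23.556 2.716 0.000
      vertex 29.112 10.106 11.569
      vertex 23.556 2.716 11.569
    endloop
  endfacet
  facet normal 0.9999 -0.0163 0.0000
    outer loop
      vertex 29.112 10.106 0.000
      vertex 29.263 19.352 0.000
      vertex 29.263 19.352 11.569
    endloop
  endfacet
  facet normal 0.9999 -0.0163 0.0000
    outer loop
      vertex 29.112 10.106 0.000
      vertex 29.263 19.352 11.569
      vertex 29.112 10.106 11.569
    endloop
  endfacet
endsolid part

The G0 Z moves step by Δz≈2.892 mm. Every layer's G1 loop is the same polygon, so the solid is a straight extrusion of it from z=0 to z≈11.6. Closing with flat bottom and top caps and triangulating gives 36 facets — a regular 10-sided prism (a cylinder approximated with 10 flat sides), circumscribed radius ≈ 15 mm, height ≈ 11.6 mm.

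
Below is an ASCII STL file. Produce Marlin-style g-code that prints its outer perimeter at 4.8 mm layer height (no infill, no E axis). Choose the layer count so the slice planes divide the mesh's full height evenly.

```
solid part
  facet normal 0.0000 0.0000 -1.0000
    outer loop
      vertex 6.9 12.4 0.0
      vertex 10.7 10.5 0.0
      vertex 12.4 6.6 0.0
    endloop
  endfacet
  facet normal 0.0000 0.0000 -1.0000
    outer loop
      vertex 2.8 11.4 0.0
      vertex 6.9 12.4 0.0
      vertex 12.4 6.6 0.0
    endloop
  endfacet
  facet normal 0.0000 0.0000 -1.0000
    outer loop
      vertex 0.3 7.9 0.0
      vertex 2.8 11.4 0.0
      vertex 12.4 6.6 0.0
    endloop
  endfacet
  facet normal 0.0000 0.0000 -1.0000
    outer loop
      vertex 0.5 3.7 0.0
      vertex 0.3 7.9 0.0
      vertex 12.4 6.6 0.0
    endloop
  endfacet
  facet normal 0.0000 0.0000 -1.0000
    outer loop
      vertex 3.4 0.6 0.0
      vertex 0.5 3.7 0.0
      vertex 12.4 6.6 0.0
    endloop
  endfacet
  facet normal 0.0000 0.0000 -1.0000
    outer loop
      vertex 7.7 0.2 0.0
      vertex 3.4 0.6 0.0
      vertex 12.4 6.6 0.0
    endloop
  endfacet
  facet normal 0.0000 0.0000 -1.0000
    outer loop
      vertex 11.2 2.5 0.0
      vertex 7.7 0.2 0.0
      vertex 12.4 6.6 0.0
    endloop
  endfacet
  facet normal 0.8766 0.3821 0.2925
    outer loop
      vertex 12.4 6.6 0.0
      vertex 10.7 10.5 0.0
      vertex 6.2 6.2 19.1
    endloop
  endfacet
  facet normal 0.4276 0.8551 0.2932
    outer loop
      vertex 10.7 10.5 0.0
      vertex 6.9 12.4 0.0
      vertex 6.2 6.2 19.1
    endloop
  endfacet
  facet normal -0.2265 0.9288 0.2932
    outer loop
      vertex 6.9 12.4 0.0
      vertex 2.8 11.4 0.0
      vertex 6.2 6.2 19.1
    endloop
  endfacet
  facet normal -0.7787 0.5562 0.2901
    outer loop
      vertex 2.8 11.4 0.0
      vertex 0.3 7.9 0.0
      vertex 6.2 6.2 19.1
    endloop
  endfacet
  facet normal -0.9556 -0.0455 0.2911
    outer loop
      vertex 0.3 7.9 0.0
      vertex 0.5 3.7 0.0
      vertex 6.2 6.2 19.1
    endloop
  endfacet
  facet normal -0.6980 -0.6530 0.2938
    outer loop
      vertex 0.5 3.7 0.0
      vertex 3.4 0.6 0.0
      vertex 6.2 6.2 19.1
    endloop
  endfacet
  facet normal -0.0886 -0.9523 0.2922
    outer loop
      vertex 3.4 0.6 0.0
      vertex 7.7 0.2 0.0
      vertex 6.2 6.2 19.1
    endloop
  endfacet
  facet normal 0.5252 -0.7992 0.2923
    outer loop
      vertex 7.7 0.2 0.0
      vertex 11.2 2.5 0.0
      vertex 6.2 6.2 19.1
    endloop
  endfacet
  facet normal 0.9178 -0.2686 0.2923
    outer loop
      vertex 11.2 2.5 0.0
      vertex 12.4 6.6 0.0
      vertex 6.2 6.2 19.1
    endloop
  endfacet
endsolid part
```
; perimeter-only toolpath
G21 ; units = mm
G90 ; absolute positioning
G28 ; home
; layer 1
G0 Z4.8
G0 X10.9 Y6.5
G1 X9.6 Y9.4
G1 X6.7 Y10.9
G1 X3.6 Y10.1
G1 X1.8 Y7.5
G1 X1.9 Y4.3
G1 X4.1 Y2.0
G1 X7.3 Y1.7
G1 X9.9 Y3.4
G1 X10.9 Y6.5
; layer 2
G0 Z9.6
G0 X9.3 Y6.4
G1 X8.4 Y8.3
G1 X6.6 Y9.3
G1 X4.5 Y8.8
G1 X3.2 Y7.1
G1 X3.4 Y5.0
G1 X4.8 Y3.4
G1 X7.0 Y3.2
G1 X8.7 Y4.3
G1 X9.3 Y6.4
; layer 3
G0 Z14.3
G0 X7.8 Y6.3
G1 X7.3 Y7.3
G1 X6.4 Y7.8
G1 X5.4 Y7.5
G1 X4.7 Y6.6
G1 X4.8 Y5.6
G1 X5.5 Y4.8
G1 X6.6 Y4.7
G1 X7.5 Y5.3
G1 X7.8 Y6.3
M2 ; end

The solid is a regular 9-sided pyramid, base circumscribed radius ≈ 6.2 mm, apex at z ≈ 19.1 mm. Slicing at Δz = 4.8 mm — 4 equal slices spanning the solid's height, so layer i sits at z = i·h/4 — gives 3 non-empty perimeters. Each is a 9-segment closed polygon; G0 lifts to the layer z and rapids to the start vertex, then G1 traces the edges. The cross-section shrinks linearly with z (the slice at the apex is degenerate and omitted).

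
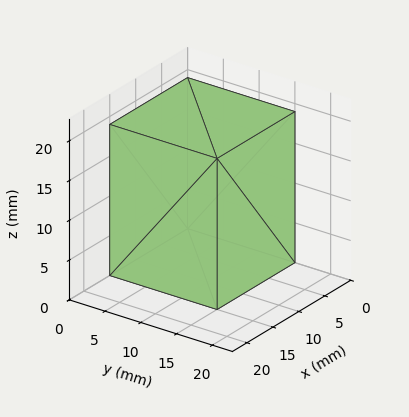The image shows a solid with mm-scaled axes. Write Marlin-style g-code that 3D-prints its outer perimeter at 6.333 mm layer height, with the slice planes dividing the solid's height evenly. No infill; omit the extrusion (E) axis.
Reading the render: the shape is a rectangular box, roughly 15 × 15 mm footprint and 19 mm tall (dimensions read to the nearest mm from the axis ticks). For the g-code, the solid's height is divided into equal slices at the stated Δz and each level perimeter traced with G1 moves after a G0 lift.

; perimeter-only toolpath
G21 ; units = mm
G90 ; absolute positioning
G28 ; home
; layer 1
G0 Z6.333
G0 X0.000 Y0.000
G1 X15.000 Y0.000
G1 X15.000 Y15.000
G1 X0.000 Y15.000
G1 X0.000 Y0.000
; layer 2
G0 Z12.667
G0 X0.000 Y0.000
G1 X15.000 Y0.000
G1 X15.000 Y15.000
G1 X0.000 Y15.000
G1 X0.000 Y0.000
; layer 3
G0 Z19.000
G0 X0.000 Y0.000
G1 X15.000 Y0.000
G1 X15.000 Y15.000
G1 X0.000 Y15.000
G1 X0.000 Y0.000
M2 ; end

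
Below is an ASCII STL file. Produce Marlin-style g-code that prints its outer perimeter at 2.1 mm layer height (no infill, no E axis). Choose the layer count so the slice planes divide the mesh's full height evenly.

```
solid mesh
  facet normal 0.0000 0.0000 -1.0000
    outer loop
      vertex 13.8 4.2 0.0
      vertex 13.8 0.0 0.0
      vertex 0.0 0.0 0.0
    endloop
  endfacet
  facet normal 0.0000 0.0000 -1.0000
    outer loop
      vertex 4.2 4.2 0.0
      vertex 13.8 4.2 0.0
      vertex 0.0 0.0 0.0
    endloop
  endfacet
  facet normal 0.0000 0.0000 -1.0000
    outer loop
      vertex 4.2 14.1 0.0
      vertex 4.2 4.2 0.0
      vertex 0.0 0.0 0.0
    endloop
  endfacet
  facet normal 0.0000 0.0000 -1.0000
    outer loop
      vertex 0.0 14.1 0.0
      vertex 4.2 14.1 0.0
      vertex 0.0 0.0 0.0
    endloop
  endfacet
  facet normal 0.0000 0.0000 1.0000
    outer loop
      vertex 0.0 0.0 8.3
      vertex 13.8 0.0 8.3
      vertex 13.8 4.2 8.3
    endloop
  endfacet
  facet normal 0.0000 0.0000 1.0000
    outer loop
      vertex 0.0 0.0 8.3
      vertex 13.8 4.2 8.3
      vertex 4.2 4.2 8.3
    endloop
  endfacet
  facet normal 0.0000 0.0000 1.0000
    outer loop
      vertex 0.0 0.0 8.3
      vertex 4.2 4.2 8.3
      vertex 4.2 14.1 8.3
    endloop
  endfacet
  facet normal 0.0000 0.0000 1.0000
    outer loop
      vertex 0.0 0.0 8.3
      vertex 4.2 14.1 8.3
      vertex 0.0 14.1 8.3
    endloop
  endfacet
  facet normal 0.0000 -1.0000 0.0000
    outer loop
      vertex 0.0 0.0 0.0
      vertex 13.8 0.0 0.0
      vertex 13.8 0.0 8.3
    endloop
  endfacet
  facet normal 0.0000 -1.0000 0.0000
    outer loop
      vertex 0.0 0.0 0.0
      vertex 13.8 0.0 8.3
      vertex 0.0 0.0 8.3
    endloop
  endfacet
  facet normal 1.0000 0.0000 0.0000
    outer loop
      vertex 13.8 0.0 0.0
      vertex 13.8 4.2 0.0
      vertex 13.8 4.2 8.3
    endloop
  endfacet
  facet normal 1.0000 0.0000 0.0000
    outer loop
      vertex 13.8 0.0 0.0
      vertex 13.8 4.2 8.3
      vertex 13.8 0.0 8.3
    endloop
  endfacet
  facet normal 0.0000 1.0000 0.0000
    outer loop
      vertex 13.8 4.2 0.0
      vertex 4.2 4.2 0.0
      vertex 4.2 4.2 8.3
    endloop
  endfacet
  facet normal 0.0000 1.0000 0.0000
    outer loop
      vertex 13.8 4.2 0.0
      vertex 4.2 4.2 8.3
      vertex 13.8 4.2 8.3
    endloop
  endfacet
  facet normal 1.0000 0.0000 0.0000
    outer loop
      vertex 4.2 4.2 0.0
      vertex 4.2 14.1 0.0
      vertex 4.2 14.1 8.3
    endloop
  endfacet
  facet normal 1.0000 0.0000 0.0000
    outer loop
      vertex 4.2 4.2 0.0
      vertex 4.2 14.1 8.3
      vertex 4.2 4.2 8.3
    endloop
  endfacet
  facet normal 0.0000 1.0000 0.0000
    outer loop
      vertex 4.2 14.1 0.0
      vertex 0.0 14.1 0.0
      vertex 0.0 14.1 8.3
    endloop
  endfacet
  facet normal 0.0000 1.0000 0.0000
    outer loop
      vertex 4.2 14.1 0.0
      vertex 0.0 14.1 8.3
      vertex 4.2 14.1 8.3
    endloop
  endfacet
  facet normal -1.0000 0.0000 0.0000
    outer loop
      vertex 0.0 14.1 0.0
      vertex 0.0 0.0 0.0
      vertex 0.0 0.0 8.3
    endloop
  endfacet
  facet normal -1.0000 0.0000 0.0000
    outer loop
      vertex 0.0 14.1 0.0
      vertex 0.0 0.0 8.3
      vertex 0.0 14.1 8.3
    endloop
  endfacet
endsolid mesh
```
; perimeter-only toolpath
G21 ; units = mm
G90 ; absolute positioning
G28 ; home
; layer 1
G0 Z2.1
G0 X0.0 Y0.0
G1 X13.8 Y0.0
G1 X13.8 Y4.2
G1 X4.2 Y4.2
G1 X4.2 Y14.1
G1 X0.0 Y14.1
G1 X0.0 Y0.0
; layer 2
G0 Z4.2
G0 X0.0 Y0.0
G1 X13.8 Y0.0
G1 X13.8 Y4.2
G1 X4.2 Y4.2
G1 X4.2 Y14.1
G1 X0.0 Y14.1
G1 X0.0 Y0.0
; layer 3
G0 Z6.2
G0 X0.0 Y0.0
G1 X13.8 Y0.0
G1 X13.8 Y4.2
G1 X4.2 Y4.2
G1 X4.2 Y14.1
G1 X0.0 Y14.1
G1 X0.0 Y0.0
; layer 4
G0 Z8.3
G0 X0.0 Y0.0
G1 X13.8 Y0.0
G1 X13.8 Y4.2
G1 X4.2 Y4.2
G1 X4.2 Y14.1
G1 X0.0 Y14.1
G1 X0.0 Y0.0
M2 ; end

The solid is an L-shaped prism: outer 13.8 × 14.1 mm, arm thicknesses ≈ 4.2 mm (horizontal) and 4.2 mm (vertical), extruded 8.3 mm in z. Slicing at Δz = 2.1 mm — 4 equal slices spanning the solid's height, so layer i sits at z = i·h/4 — gives 4 non-empty perimeters. Each is a 6-segment closed polygon; G0 lifts to the layer z and rapids to the start vertex, then G1 traces the edges.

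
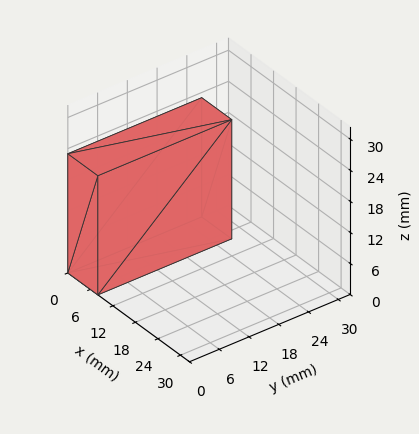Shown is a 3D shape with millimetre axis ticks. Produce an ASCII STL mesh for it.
Reading the render: the shape is a rectangular box, roughly 8 × 27 mm footprint and 23 mm tall (dimensions read to the nearest mm from the axis ticks). For the STL, each face is triangulated and given an outward normal.

solid part
  facet normal 0.0000 0.0000 -1.0000
    outer loop
      vertex 8.00 27.00 0.00
      vertex 8.00 0.00 0.00
      vertex 0.00 0.00 0.00
    endloop
  endfacet
  facet normal 0.0000 0.0000 -1.0000
    outer loop
      vertex 0.00 27.00 0.00
      vertex 8.00 27.00 0.00
      vertex 0.00 0.00 0.00
    endloop
  endfacet
  facet normal 0.0000 0.0000 1.0000
    outer loop
      vertex 0.00 0.00 23.00
      vertex 8.00 0.00 23.00
      vertex 8.00 27.00 23.00
    endloop
  endfacet
  facet normal 0.0000 0.0000 1.0000
    outer loop
      vertex 0.00 0.00 23.00
      vertex 8.00 27.00 23.00
      vertex 0.00 27.00 23.00
    endloop
  endfacet
  facet normal 0.0000 -1.0000 0.0000
    outer loop
      vertex 0.00 0.00 0.00
      vertex 8.00 0.00 0.00
      vertex 8.00 0.00 23.00
    endloop
  endfacet
  facet normal 0.0000 -1.0000 0.0000
    outer loop
      vertex 0.00 0.00 0.00
      vertex 8.00 0.00 23.00
      vertex 0.00 0.00 23.00
    endloop
  endfacet
  facet normal 0.0000 1.0000 0.0000
    outer loop
      vertex 8.00 27.00 23.00
      vertex 8.00 27.00 0.00
      vertex 0.00 27.00 0.00
    endloop
  endfacet
  facet normal 0.0000 1.0000 0.0000
    outer loop
      vertex 0.00 27.00 23.00
      vertex 8.00 27.00 23.00
      vertex 0.00 27.00 0.00
    endloop
  endfacet
  facet normal -1.0000 0.0000 0.0000
    outer loop
      vertex 0.00 27.00 23.00
      vertex 0.00 27.00 0.00
      vertex 0.00 0.00 0.00
    endloop
  endfacet
  facet normal -1.0000 0.0000 0.0000
    outer loop
      vertex 0.00 0.00 23.00
      vertex 0.00 27.00 23.00
      vertex 0.00 0.00 0.00
    endloop
  endfacet
  facet normal 1.0000 0.0000 0.0000
    outer loop
      vertex 8.00 0.00 0.00
      vertex 8.00 27.00 0.00
      vertex 8.00 27.00 23.00
    endloop
  endfacet
  facet normal 1.0000 0.0000 0.0000
    outer loop
      vertex 8.00 0.00 0.00
      vertex 8.00 27.00 23.00
      vertex 8.00 0.00 23.00
    endloop
  endfacet
endsolid part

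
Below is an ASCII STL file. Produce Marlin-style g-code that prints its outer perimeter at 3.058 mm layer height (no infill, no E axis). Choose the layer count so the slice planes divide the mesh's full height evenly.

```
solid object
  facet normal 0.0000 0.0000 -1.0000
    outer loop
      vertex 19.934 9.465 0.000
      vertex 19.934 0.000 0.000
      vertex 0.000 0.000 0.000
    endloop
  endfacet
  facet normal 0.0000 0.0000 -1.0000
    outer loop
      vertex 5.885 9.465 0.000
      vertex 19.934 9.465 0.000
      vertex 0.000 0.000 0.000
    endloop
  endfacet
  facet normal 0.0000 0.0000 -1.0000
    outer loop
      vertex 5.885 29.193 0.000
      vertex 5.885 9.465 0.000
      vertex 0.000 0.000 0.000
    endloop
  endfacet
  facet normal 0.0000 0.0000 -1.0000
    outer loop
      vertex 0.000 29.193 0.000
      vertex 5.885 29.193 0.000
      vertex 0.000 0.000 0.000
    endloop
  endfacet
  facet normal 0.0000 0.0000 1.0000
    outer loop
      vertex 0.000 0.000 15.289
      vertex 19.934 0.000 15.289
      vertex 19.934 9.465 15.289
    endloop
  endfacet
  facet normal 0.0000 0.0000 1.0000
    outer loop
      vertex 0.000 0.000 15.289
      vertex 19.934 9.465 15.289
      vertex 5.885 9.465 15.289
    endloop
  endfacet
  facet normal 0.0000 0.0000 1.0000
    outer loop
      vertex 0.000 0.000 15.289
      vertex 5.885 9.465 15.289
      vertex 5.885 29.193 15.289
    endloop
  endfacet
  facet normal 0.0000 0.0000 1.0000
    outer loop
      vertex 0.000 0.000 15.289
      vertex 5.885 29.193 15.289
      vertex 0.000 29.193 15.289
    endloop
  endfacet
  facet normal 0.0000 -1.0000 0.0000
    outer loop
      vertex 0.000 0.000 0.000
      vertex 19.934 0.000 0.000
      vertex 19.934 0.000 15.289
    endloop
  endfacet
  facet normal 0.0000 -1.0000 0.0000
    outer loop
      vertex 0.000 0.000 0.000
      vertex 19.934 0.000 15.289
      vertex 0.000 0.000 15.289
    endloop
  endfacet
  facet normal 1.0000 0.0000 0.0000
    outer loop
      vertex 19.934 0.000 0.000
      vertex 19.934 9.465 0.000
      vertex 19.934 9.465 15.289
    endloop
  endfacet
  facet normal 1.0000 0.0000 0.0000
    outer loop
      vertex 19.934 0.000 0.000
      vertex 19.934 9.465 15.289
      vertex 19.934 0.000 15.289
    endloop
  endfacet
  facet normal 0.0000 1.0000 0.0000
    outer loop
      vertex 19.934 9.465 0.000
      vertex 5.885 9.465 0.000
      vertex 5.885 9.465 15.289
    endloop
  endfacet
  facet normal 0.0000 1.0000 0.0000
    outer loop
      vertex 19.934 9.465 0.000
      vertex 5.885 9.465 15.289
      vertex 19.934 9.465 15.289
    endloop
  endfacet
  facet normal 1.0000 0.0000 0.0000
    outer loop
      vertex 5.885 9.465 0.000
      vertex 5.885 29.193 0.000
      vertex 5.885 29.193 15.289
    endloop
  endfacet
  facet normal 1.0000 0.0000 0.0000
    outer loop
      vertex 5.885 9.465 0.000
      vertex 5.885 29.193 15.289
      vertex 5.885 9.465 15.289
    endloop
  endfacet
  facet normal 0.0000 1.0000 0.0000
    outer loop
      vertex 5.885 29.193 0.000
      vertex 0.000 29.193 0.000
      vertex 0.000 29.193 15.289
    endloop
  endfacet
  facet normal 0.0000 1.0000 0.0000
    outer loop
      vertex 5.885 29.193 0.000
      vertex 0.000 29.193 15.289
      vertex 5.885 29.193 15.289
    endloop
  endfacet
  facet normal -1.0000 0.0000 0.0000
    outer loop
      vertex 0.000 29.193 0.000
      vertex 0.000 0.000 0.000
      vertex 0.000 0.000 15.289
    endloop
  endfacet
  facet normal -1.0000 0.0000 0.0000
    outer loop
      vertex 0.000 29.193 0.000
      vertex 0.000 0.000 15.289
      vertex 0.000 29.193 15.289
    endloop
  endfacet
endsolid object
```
; perimeter-only toolpath
G21 ; units = mm
G90 ; absolute positioning
G28 ; home
; layer 1
G0 Z3.058
G0 X0.000 Y0.000
G1 X19.934 Y0.000
G1 X19.934 Y9.465
G1 X5.885 Y9.465
G1 X5.885 Y29.193
G1 X0.000 Y29.193
G1 X0.000 Y0.000
; layer 2
G0 Z6.116
G0 X0.000 Y0.000
G1 X19.934 Y0.000
G1 X19.934 Y9.465
G1 X5.885 Y9.465
G1 X5.885 Y29.193
G1 X0.000 Y29.193
G1 X0.000 Y0.000
; layer 3
G0 Z9.173
G0 X0.000 Y0.000
G1 X19.934 Y0.000
G1 X19.934 Y9.465
G1 X5.885 Y9.465
G1 X5.885 Y29.193
G1 X0.000 Y29.193
G1 X0.000 Y0.000
; layer 4
G0 Z12.231
G0 X0.000 Y0.000
G1 X19.934 Y0.000
G1 X19.934 Y9.465
G1 X5.885 Y9.465
G1 X5.885 Y29.193
G1 X0.000 Y29.193
G1 X0.000 Y0.000
; layer 5
G0 Z15.289
G0 X0.000 Y0.000
G1 X19.934 Y0.000
G1 X19.934 Y9.465
G1 X5.885 Y9.465
G1 X5.885 Y29.193
G1 X0.000 Y29.193
G1 X0.000 Y0.000
M2 ; end

The solid is an L-shaped prism: outer 19.9 × 29.2 mm, arm thicknesses ≈ 9.46 mm (horizontal) and 5.88 mm (vertical), extruded 15.3 mm in z. Slicing at Δz = 3.058 mm — 5 equal slices spanning the solid's height, so layer i sits at z = i·h/5 — gives 5 non-empty perimeters. Each is a 6-segment closed polygon; G0 lifts to the layer z and rapids to the start vertex, then G1 traces the edges.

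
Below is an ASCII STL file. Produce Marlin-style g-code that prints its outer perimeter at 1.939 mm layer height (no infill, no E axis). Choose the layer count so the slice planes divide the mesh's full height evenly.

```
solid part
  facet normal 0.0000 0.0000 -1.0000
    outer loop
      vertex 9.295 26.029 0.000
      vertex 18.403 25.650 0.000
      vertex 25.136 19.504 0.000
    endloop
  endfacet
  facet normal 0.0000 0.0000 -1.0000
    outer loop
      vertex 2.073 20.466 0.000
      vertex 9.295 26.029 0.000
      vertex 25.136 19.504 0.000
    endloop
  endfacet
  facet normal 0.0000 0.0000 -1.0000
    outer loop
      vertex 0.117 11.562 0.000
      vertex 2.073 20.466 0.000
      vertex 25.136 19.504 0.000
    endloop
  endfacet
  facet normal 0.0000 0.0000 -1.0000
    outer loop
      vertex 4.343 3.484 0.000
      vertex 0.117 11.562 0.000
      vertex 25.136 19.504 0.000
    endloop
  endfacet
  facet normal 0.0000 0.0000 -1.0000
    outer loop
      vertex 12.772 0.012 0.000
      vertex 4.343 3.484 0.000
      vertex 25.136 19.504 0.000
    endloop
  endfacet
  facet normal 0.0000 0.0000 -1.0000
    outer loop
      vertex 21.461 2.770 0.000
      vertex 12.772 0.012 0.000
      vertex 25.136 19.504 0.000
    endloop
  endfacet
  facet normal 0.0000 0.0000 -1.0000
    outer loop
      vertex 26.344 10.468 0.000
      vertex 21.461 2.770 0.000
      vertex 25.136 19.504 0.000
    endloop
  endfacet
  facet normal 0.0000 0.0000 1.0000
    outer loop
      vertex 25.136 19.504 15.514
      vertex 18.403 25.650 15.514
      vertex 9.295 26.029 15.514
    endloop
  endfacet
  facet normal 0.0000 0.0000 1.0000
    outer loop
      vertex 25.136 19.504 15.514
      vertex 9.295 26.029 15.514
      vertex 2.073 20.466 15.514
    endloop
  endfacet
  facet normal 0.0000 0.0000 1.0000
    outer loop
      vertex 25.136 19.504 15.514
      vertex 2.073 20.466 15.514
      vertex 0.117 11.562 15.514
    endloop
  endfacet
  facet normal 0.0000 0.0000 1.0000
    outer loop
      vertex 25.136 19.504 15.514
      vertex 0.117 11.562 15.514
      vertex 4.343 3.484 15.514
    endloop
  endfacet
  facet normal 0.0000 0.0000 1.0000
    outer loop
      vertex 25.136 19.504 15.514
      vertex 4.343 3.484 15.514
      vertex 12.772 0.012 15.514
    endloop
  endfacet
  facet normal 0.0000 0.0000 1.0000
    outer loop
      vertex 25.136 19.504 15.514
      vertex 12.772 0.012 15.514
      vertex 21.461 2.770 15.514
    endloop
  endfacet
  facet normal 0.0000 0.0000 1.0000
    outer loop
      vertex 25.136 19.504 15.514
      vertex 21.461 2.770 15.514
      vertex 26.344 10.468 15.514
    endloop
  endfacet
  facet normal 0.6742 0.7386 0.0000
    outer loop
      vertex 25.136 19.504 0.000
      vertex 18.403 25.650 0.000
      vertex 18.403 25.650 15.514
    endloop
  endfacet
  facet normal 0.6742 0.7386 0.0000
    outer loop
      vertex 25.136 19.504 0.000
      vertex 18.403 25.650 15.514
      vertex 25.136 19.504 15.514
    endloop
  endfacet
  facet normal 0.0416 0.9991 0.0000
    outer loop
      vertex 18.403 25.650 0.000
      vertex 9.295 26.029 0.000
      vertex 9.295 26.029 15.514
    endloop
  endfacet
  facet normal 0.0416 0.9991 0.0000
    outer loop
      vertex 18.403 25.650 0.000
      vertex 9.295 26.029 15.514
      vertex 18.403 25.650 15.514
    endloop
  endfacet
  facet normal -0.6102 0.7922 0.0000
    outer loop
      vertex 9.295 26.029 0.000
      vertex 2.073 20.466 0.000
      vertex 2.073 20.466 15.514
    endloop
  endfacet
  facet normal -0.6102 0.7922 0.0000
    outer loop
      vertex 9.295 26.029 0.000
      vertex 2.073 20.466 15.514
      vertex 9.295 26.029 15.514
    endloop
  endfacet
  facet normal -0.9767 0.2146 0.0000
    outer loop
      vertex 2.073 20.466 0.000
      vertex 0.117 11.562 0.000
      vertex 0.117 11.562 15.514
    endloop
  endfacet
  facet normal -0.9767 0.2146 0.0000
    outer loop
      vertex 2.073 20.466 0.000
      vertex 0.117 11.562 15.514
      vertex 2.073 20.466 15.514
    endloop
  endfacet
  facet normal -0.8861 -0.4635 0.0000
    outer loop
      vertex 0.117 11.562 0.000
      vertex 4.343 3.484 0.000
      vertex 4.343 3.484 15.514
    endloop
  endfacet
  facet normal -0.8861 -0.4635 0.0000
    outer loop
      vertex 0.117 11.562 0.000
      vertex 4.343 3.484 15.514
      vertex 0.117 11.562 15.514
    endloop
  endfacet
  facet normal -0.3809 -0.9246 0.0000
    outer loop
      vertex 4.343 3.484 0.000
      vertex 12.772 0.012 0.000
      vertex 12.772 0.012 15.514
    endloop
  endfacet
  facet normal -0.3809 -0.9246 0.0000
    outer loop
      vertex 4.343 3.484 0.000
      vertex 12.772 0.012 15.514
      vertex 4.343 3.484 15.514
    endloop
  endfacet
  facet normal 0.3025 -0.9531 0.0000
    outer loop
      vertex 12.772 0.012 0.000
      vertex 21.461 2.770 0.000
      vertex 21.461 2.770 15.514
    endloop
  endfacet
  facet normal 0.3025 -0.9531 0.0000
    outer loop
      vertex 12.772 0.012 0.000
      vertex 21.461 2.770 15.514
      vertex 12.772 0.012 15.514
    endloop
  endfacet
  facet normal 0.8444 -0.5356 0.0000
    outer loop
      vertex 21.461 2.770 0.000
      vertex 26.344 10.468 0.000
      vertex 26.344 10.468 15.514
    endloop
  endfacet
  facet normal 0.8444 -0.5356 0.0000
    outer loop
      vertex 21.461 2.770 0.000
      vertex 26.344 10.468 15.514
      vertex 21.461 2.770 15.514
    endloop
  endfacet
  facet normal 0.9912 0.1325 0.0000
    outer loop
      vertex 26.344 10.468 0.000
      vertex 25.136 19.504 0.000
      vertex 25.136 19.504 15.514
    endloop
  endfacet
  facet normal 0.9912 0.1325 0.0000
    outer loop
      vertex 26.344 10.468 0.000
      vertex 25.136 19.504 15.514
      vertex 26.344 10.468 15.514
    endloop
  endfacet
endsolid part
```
; perimeter-only toolpath
G21 ; units = mm
G90 ; absolute positioning
G28 ; home
; layer 1
G0 Z1.939
G0 X25.136 Y19.504
G1 X18.403 Y25.650
G1 X9.295 Y26.029
G1 X2.073 Y20.466
G1 X0.117 Y11.562
G1 X4.343 Y3.484
G1 X12.772 Y0.012
G1 X21.461 Y2.770
G1 X26.344 Y10.468
G1 X25.136 Y19.504
; layer 2
G0 Z3.878
G0 X25.136 Y19.504
G1 X18.403 Y25.650
G1 X9.295 Y26.029
G1 X2.073 Y20.466
G1 X0.117 Y11.562
G1 X4.343 Y3.484
G1 X12.772 Y0.012
G1 X21.461 Y2.770
G1 X26.344 Y10.468
G1 X25.136 Y19.504
; layer 3
G0 Z5.818
G0 X25.136 Y19.504
G1 X18.403 Y25.650
G1 X9.295 Y26.029
G1 X2.073 Y20.466
G1 X0.117 Y11.562
G1 X4.343 Y3.484
G1 X12.772 Y0.012
G1 X21.461 Y2.770
G1 X26.344 Y10.468
G1 X25.136 Y19.504
; layer 4
G0 Z7.757
G0 X25.136 Y19.504
G1 X18.403 Y25.650
G1 X9.295 Y26.029
G1 X2.073 Y20.466
G1 X0.117 Y11.562
G1 X4.343 Y3.484
G1 X12.772 Y0.012
G1 X21.461 Y2.770
G1 X26.344 Y10.468
G1 X25.136 Y19.504
; layer 5
G0 Z9.696
G0 X25.136 Y19.504
G1 X18.403 Y25.650
G1 X9.295 Y26.029
G1 X2.073 Y20.466
G1 X0.117 Y11.562
G1 X4.343 Y3.484
G1 X12.772 Y0.012
G1 X21.461 Y2.770
G1 X26.344 Y10.468
G1 X25.136 Y19.504
; layer 6
G0 Z11.636
G0 X25.136 Y19.504
G1 X18.403 Y25.650
G1 X9.295 Y26.029
G1 X2.073 Y20.466
G1 X0.117 Y11.562
G1 X4.343 Y3.484
G1 X12.772 Y0.012
G1 X21.461 Y2.770
G1 X26.344 Y10.468
G1 X25.136 Y19.504
; layer 7
G0 Z13.575
G0 X25.136 Y19.504
G1 X18.403 Y25.650
G1 X9.295 Y26.029
G1 X2.073 Y20.466
G1 X0.117 Y11.562
G1 X4.343 Y3.484
G1 X12.772 Y0.012
G1 X21.461 Y2.770
G1 X26.344 Y10.468
G1 X25.136 Y19.504
; layer 8
G0 Z15.514
G0 X25.136 Y19.504
G1 X18.403 Y25.650
G1 X9.295 Y26.029
G1 X2.073 Y20.466
G1 X0.117 Y11.562
G1 X4.343 Y3.484
G1 X12.772 Y0.012
G1 X21.461 Y2.770
G1 X26.344 Y10.468
G1 X25.136 Y19.504
M2 ; end

The solid is a regular 9-sided prism (a cylinder approximated with 9 flat sides), circumscribed radius ≈ 13.3 mm, height ≈ 15.5 mm. Slicing at Δz = 1.939 mm — 8 equal slices spanning the solid's height, so layer i sits at z = i·h/8 — gives 8 non-empty perimeters. Each is a 9-segment closed polygon; G0 lifts to the layer z and rapids to the start vertex, then G1 traces the edges.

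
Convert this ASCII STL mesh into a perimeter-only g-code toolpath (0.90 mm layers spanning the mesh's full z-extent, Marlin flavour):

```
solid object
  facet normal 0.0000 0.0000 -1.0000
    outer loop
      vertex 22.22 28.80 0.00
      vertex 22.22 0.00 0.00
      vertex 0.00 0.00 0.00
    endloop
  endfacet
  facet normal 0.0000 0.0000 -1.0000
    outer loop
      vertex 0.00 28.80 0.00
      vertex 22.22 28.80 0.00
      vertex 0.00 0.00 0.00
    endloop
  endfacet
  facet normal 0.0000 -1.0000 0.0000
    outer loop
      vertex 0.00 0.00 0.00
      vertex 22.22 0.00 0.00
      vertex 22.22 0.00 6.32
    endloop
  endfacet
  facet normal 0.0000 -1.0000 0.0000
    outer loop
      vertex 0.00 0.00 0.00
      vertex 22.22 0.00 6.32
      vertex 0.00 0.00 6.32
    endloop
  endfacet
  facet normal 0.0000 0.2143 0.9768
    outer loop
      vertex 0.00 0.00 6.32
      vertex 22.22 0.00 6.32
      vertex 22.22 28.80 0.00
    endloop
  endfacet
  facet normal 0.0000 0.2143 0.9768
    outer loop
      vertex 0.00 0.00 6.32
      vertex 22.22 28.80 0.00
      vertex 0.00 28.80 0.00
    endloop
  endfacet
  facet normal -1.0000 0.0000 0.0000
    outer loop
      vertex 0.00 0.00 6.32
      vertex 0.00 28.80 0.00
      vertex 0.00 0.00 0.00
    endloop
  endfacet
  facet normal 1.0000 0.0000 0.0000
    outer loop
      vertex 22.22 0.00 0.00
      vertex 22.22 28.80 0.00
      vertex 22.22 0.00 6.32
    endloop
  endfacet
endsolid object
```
; perimeter-only toolpath
G21 ; units = mm
G90 ; absolute positioning
G28 ; home
; layer 1
G0 Z0.90
G0 X0.00 Y0.00
G1 X22.22 Y0.00
G1 X22.22 Y24.69
G1 X0.00 Y24.69
G1 X0.00 Y0.00
; layer 2
G0 Z1.81
G0 X0.00 Y0.00
G1 X22.22 Y0.00
G1 X22.22 Y20.57
G1 X0.00 Y20.57
G1 X0.00 Y0.00
; layer 3
G0 Z2.71
G0 X0.00 Y0.00
G1 X22.22 Y0.00
G1 X22.22 Y16.46
G1 X0.00 Y16.46
G1 X0.00 Y0.00
; layer 4
G0 Z3.61
G0 X0.00 Y0.00
G1 X22.22 Y0.00
G1 X22.22 Y12.34
G1 X0.00 Y12.34
G1 X0.00 Y0.00
; layer 5
G0 Z4.51
G0 X0.00 Y0.00
G1 X22.22 Y0.00
G1 X22.22 Y8.23
G1 X0.00 Y8.23
G1 X0.00 Y0.00
; layer 6
G0 Z5.42
G0 X0.00 Y0.00
G1 X22.22 Y0.00
G1 X22.22 Y4.11
G1 X0.00 Y4.11
G1 X0.00 Y0.00
M2 ; end

The solid is a wedge (ramp): 22.2 × 28.8 mm base, rising to 6.32 mm along the y=0 edge and sloping linearly to z=0 at y=28.8. Slicing at Δz = 0.90 mm — 7 equal slices spanning the solid's height, so layer i sits at z = i·h/7 — gives 6 non-empty perimeters. Each is a 4-segment closed polygon; G0 lifts to the layer z and rapids to the start vertex, then G1 traces the edges. The cross-section shrinks linearly with z (the slice at the apex is degenerate and omitted).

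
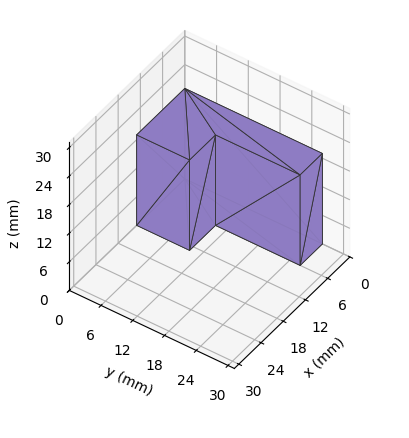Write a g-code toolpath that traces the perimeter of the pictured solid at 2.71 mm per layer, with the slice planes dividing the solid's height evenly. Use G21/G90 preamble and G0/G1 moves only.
Reading the render: the shape is an L-shaped prism: outer 13 × 26 mm, arm thicknesses ≈ 10 mm (horizontal) and 6 mm (vertical), extruded 19 mm in z (dimensions read to the nearest mm from the axis ticks). For the g-code, the solid's height is divided into equal slices at the stated Δz and each level perimeter traced with G1 moves after a G0 lift.

; perimeter-only toolpath
G21 ; units = mm
G90 ; absolute positioning
G28 ; home
; layer 1
G0 Z2.71
G0 X0.00 Y0.00
G1 X13.00 Y0.00
G1 X13.00 Y10.00
G1 X6.00 Y10.00
G1 X6.00 Y26.00
G1 X0.00 Y26.00
G1 X0.00 Y0.00
; layer 2
G0 Z5.43
G0 X0.00 Y0.00
G1 X13.00 Y0.00
G1 X13.00 Y10.00
G1 X6.00 Y10.00
G1 X6.00 Y26.00
G1 X0.00 Y26.00
G1 X0.00 Y0.00
; layer 3
G0 Z8.14
G0 X0.00 Y0.00
G1 X13.00 Y0.00
G1 X13.00 Y10.00
G1 X6.00 Y10.00
G1 X6.00 Y26.00
G1 X0.00 Y26.00
G1 X0.00 Y0.00
; layer 4
G0 Z10.86
G0 X0.00 Y0.00
G1 X13.00 Y0.00
G1 X13.00 Y10.00
G1 X6.00 Y10.00
G1 X6.00 Y26.00
G1 X0.00 Y26.00
G1 X0.00 Y0.00
; layer 5
G0 Z13.57
G0 X0.00 Y0.00
G1 X13.00 Y0.00
G1 X13.00 Y10.00
G1 X6.00 Y10.00
G1 X6.00 Y26.00
G1 X0.00 Y26.00
G1 X0.00 Y0.00
; layer 6
G0 Z16.29
G0 X0.00 Y0.00
G1 X13.00 Y0.00
G1 X13.00 Y10.00
G1 X6.00 Y10.00
G1 X6.00 Y26.00
G1 X0.00 Y26.00
G1 X0.00 Y0.00
; layer 7
G0 Z19.00
G0 X0.00 Y0.00
G1 X13.00 Y0.00
G1 X13.00 Y10.00
G1 X6.00 Y10.00
G1 X6.00 Y26.00
G1 X0.00 Y26.00
G1 X0.00 Y0.00
M2 ; end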